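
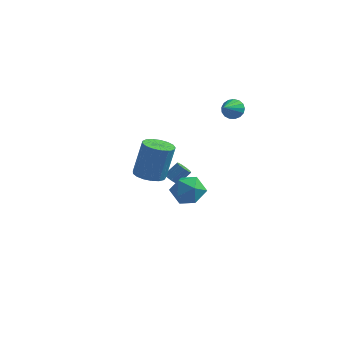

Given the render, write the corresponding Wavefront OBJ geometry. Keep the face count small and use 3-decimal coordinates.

v 3 -1.033 0.18
v 3.666 -1.179 -0.635
v 1.734 -1.761 -0.725
v 2.4 -1.907 -1.54
v 2.526 -2.464 -0.645
v 3.308 -2.014 -0.085
v 2.092 -0.926 -1.275
v 2.874 -0.476 -0.715
v 3.104 -1.112 -1.533
v 3.373 -2.063 -1.144
v 2.027 -0.877 -0.216
v 2.296 -1.828 0.173
v -0.34 3.123 -3.094
v 0.086 2.817 -3.173
v 0.625 3.37 -2.404
v 0.2 3.677 -2.326
v 0.099 3.106 -3.39
v 0.639 3.66 -2.622
v -0.092 3.404 -3.47
v 0.447 3.957 -2.701
v -0.4 3.57 -3.374
v 0.14 4.123 -2.605
v -0.679 3.527 -3.147
v -0.14 4.08 -2.378
v -0.8 3.295 -2.895
v -0.26 3.849 -2.127
v -0.705 2.983 -2.737
v -0.166 3.536 -1.968
v -0.44 2.737 -2.746
v 0.1 3.29 -1.977
v -0.127 2.671 -2.918
v 0.412 3.224 -2.149
v 1.607 -3.978 1.608
v 2.475 -4.031 1.476
v 2.821 -3.576 3.559
v 1.953 -3.522 3.692
v 2.387 -3.626 1.402
v 2.733 -3.171 3.485
v 2.12 -3.302 1.376
v 2.466 -2.847 3.459
v 1.736 -3.132 1.402
v 2.081 -2.677 3.485
v 1.322 -3.156 1.476
v 1.668 -2.701 3.559
v 0.973 -3.368 1.581
v 1.319 -2.913 3.664
v 0.77 -3.72 1.691
v 1.116 -3.265 3.774
v 0.758 -4.131 1.783
v 1.104 -3.676 3.866
v 0.941 -4.507 1.835
v 1.287 -4.051 3.918
v 1.277 -4.761 1.835
v 1.622 -4.306 3.918
v 1.688 -4.836 1.783
v 2.034 -4.381 3.866
v 2.081 -4.715 1.691
v 2.426 -4.26 3.774
v 2.365 -4.424 1.58
v 2.711 -3.969 3.663
v 3.145 3.584 3.078
v 3.651 3.798 3.495
v 3.075 2.376 3.782
v 3.375 3.902 3.645
v 3.047 3.932 3.665
v 2.741 3.883 3.55
v 2.528 3.765 3.327
v 2.456 3.606 3.047
v 2.542 3.442 2.774
v 2.766 3.31 2.57
v 3.077 3.241 2.483
v 3.403 3.25 2.532
v 3.671 3.336 2.706
v 3.818 3.479 2.965
v 3.81 3.646 3.25
f 1 12 6
f 1 6 2
f 1 2 8
f 1 8 11
f 1 11 12
f 2 6 10
f 6 12 5
f 12 11 3
f 11 8 7
f 8 2 9
f 4 10 5
f 4 5 3
f 4 3 7
f 4 7 9
f 4 9 10
f 5 10 6
f 3 5 12
f 7 3 11
f 9 7 8
f 10 9 2
f 14 13 17
f 14 17 15
f 15 17 18
f 15 18 16
f 17 13 19
f 17 19 18
f 18 19 20
f 18 20 16
f 19 13 21
f 19 21 20
f 20 21 22
f 20 22 16
f 21 13 23
f 21 23 22
f 22 23 24
f 22 24 16
f 23 13 25
f 23 25 24
f 24 25 26
f 24 26 16
f 25 13 27
f 25 27 26
f 26 27 28
f 26 28 16
f 27 13 29
f 27 29 28
f 28 29 30
f 28 30 16
f 29 13 31
f 29 31 30
f 30 31 32
f 30 32 16
f 31 13 14
f 31 14 32
f 32 14 15
f 32 15 16
f 34 33 37
f 34 37 35
f 35 37 38
f 35 38 36
f 37 33 39
f 37 39 38
f 38 39 40
f 38 40 36
f 39 33 41
f 39 41 40
f 40 41 42
f 40 42 36
f 41 33 43
f 41 43 42
f 42 43 44
f 42 44 36
f 43 33 45
f 43 45 44
f 44 45 46
f 44 46 36
f 45 33 47
f 45 47 46
f 46 47 48
f 46 48 36
f 47 33 49
f 47 49 48
f 48 49 50
f 48 50 36
f 49 33 51
f 49 51 50
f 50 51 52
f 50 52 36
f 51 33 53
f 51 53 52
f 52 53 54
f 52 54 36
f 53 33 55
f 53 55 54
f 54 55 56
f 54 56 36
f 55 33 57
f 55 57 56
f 56 57 58
f 56 58 36
f 57 33 59
f 57 59 58
f 58 59 60
f 58 60 36
f 59 33 34
f 59 34 60
f 60 34 35
f 60 35 36
f 62 61 64
f 62 64 63
f 64 61 65
f 64 65 63
f 65 61 66
f 65 66 63
f 66 61 67
f 66 67 63
f 67 61 68
f 67 68 63
f 68 61 69
f 68 69 63
f 69 61 70
f 69 70 63
f 70 61 71
f 70 71 63
f 71 61 72
f 71 72 63
f 72 61 73
f 72 73 63
f 73 61 74
f 73 74 63
f 74 61 75
f 74 75 63
f 75 61 62
f 75 62 63



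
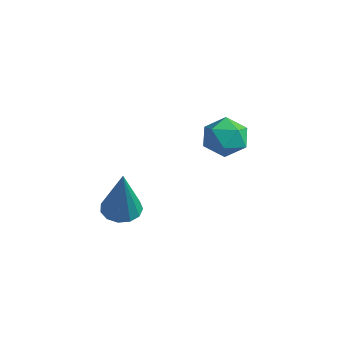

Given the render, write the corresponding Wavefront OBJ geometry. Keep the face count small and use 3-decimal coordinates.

v -0.103 1.522 3.938
v 0.607 1.716 4.115
v 0.273 0.384 3.685
v 0.983 0.578 3.862
v 0.455 0.536 4.404
v 0.223 1.239 4.56
v 0.657 0.861 3.24
v 0.425 1.564 3.396
v 1.077 1.308 3.684
v 0.952 1.107 4.403
v -0.072 0.993 3.397
v -0.197 0.792 4.116
v 0.209 -2.448 2.135
v 0.56 -1.961 2.112
v 0.831 -2.812 3.925
v 0.263 -1.859 2.236
v -0.052 -1.943 2.328
v -0.283 -2.188 2.359
v -0.358 -2.515 2.318
v -0.253 -2.821 2.22
v -0.002 -3.008 2.094
v 0.317 -3.018 1.981
v 0.601 -2.846 1.917
v 0.761 -2.548 1.923
v 0.746 -2.218 1.995
f 1 12 6
f 1 6 2
f 1 2 8
f 1 8 11
f 1 11 12
f 2 6 10
f 6 12 5
f 12 11 3
f 11 8 7
f 8 2 9
f 4 10 5
f 4 5 3
f 4 3 7
f 4 7 9
f 4 9 10
f 5 10 6
f 3 5 12
f 7 3 11
f 9 7 8
f 10 9 2
f 14 13 16
f 14 16 15
f 16 13 17
f 16 17 15
f 17 13 18
f 17 18 15
f 18 13 19
f 18 19 15
f 19 13 20
f 19 20 15
f 20 13 21
f 20 21 15
f 21 13 22
f 21 22 15
f 22 13 23
f 22 23 15
f 23 13 24
f 23 24 15
f 24 13 25
f 24 25 15
f 25 13 14
f 25 14 15



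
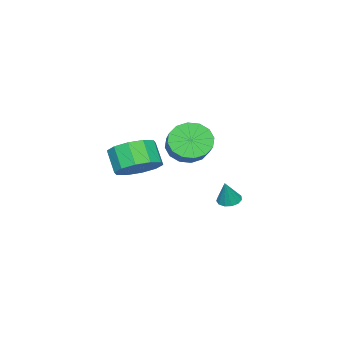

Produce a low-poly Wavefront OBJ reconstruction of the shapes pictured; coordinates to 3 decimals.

v -0.171 2.728 0.721
v 0.191 3.099 0.537
v 0.311 2.812 1.839
v -0.057 3.259 0.632
v -0.341 3.25 0.755
v -0.572 3.075 0.868
v -0.674 2.79 0.934
v -0.618 2.486 0.932
v -0.419 2.258 0.863
v -0.141 2.18 0.75
v 0.127 2.275 0.627
v 0.3 2.515 0.534
v 0.324 2.822 0.501
v 3.966 1.041 3.45
v 4.789 0.413 3.35
v 4.417 -0.23 4.331
v 3.594 0.399 4.43
v 4.957 0.901 3.733
v 4.585 0.258 4.714
v 4.746 1.442 4.008
v 4.374 0.8 4.989
v 4.237 1.831 4.07
v 3.866 1.188 5.051
v 3.625 1.917 3.895
v 3.253 1.275 4.875
v 3.143 1.67 3.549
v 2.771 1.027 4.53
v 2.975 1.182 3.166
v 2.603 0.539 4.147
v 3.186 0.64 2.891
v 2.814 -0.002 3.872
v 3.694 0.252 2.829
v 3.323 -0.391 3.81
v 4.307 0.165 3.005
v 3.935 -0.477 3.985
v -1.295 -0.172 2.938
v -0.971 0.232 2.071
v 0.02 1.076 2.835
v -0.305 0.672 3.702
v -1.359 0.544 2.229
v -0.368 1.389 2.993
v -1.73 0.665 2.577
v -0.739 1.509 3.341
v -1.985 0.561 3.021
v -0.994 1.406 3.786
v -2.055 0.261 3.444
v -1.064 1.105 4.208
v -1.921 -0.156 3.73
v -0.93 0.689 4.495
v -1.62 -0.576 3.805
v -0.629 0.268 4.569
v -1.232 -0.889 3.647
v -0.241 -0.044 4.411
v -0.861 -1.009 3.299
v 0.13 -0.165 4.063
v -0.606 -0.906 2.854
v 0.385 -0.061 3.619
v -0.536 -0.605 2.432
v 0.455 0.239 3.196
v -0.67 -0.189 2.145
v 0.321 0.656 2.91
f 2 1 4
f 2 4 3
f 4 1 5
f 4 5 3
f 5 1 6
f 5 6 3
f 6 1 7
f 6 7 3
f 7 1 8
f 7 8 3
f 8 1 9
f 8 9 3
f 9 1 10
f 9 10 3
f 10 1 11
f 10 11 3
f 11 1 12
f 11 12 3
f 12 1 13
f 12 13 3
f 13 1 2
f 13 2 3
f 15 14 18
f 15 18 16
f 16 18 19
f 16 19 17
f 18 14 20
f 18 20 19
f 19 20 21
f 19 21 17
f 20 14 22
f 20 22 21
f 21 22 23
f 21 23 17
f 22 14 24
f 22 24 23
f 23 24 25
f 23 25 17
f 24 14 26
f 24 26 25
f 25 26 27
f 25 27 17
f 26 14 28
f 26 28 27
f 27 28 29
f 27 29 17
f 28 14 30
f 28 30 29
f 29 30 31
f 29 31 17
f 30 14 32
f 30 32 31
f 31 32 33
f 31 33 17
f 32 14 34
f 32 34 33
f 33 34 35
f 33 35 17
f 34 14 15
f 34 15 35
f 35 15 16
f 35 16 17
f 37 36 40
f 37 40 38
f 38 40 41
f 38 41 39
f 40 36 42
f 40 42 41
f 41 42 43
f 41 43 39
f 42 36 44
f 42 44 43
f 43 44 45
f 43 45 39
f 44 36 46
f 44 46 45
f 45 46 47
f 45 47 39
f 46 36 48
f 46 48 47
f 47 48 49
f 47 49 39
f 48 36 50
f 48 50 49
f 49 50 51
f 49 51 39
f 50 36 52
f 50 52 51
f 51 52 53
f 51 53 39
f 52 36 54
f 52 54 53
f 53 54 55
f 53 55 39
f 54 36 56
f 54 56 55
f 55 56 57
f 55 57 39
f 56 36 58
f 56 58 57
f 57 58 59
f 57 59 39
f 58 36 60
f 58 60 59
f 59 60 61
f 59 61 39
f 60 36 37
f 60 37 61
f 61 37 38
f 61 38 39



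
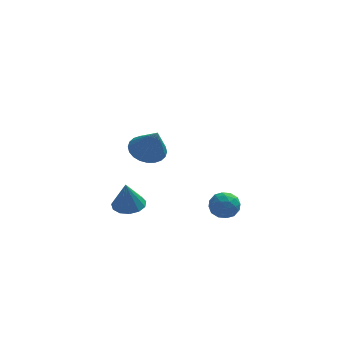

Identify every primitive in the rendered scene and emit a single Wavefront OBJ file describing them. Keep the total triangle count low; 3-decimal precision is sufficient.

v 0.727 1.539 -3.342
v 1.21 1.568 -4.105
v 1.59 0.472 -2.835
v 2.073 0.501 -3.598
v 2.11 1.19 -3.015
v 1.576 1.85 -3.328
v 1.224 0.19 -3.612
v 0.69 0.85 -3.925
v 1.517 0.734 -4.272
v 2.065 1.352 -3.903
v 0.735 0.688 -3.037
v 1.283 1.306 -2.668
v 0.893 1.647 -3.768
v 1.907 0.393 -3.172
v 1.929 0.798 -2.829
v 2.213 0.815 -3.278
v 1.108 1.813 -3.311
v 1.392 1.83 -3.76
v 1.921 1.608 -3.119
v 1.408 0.21 -3.18
v 1.692 0.227 -3.629
v 0.587 1.225 -3.662
v 0.871 1.242 -4.111
v 0.879 0.432 -3.821
v 1.357 1.174 -4.315
v 1.865 0.546 -4.017
v 1.365 0.364 -4.025
v 1.052 0.752 -4.209
v 1.679 1.537 -4.098
v 2.186 0.91 -3.8
v 2.208 1.315 -3.457
v 1.894 1.703 -3.641
v 1.86 1.047 -4.196
v 0.614 1.13 -3.14
v 1.121 0.503 -2.842
v 0.906 0.337 -3.299
v 0.592 0.725 -3.483
v 0.935 1.494 -2.923
v 1.443 0.866 -2.625
v 1.748 1.288 -2.731
v 1.435 1.676 -2.915
v 0.94 0.993 -2.744
v -3.507 3.506 -4.789
v -2.649 3.098 -4.776
v -3.673 3.214 -3.051
v -2.57 3.618 -4.681
v -2.788 4.104 -4.62
v -3.235 4.399 -4.613
v -3.768 4.41 -4.662
v -4.218 4.135 -4.751
v -4.443 3.66 -4.852
v -4.37 3.135 -4.933
v -4.024 2.729 -4.968
v -3.513 2.569 -4.947
v -3.001 2.706 -4.875
v -2.705 -0.787 2.083
v -1.719 -0.739 1.826
v -2.235 -1.573 3.737
v -1.769 -0.388 2.007
v -1.961 -0.098 2.2
v -2.267 0.087 2.375
v -2.639 0.14 2.506
v -3.021 0.051 2.572
v -3.355 -0.165 2.564
v -3.59 -0.476 2.483
v -3.69 -0.834 2.341
v -3.641 -1.185 2.16
v -3.448 -1.475 1.967
v -3.143 -1.66 1.792
v -2.77 -1.713 1.661
v -2.388 -1.624 1.595
v -2.054 -1.408 1.603
v -1.819 -1.097 1.684
f 1 38 17
f 38 12 41
f 17 41 6
f 38 41 17
f 1 17 13
f 17 6 18
f 13 18 2
f 17 18 13
f 1 13 22
f 13 2 23
f 22 23 8
f 13 23 22
f 1 22 34
f 22 8 37
f 34 37 11
f 22 37 34
f 1 34 38
f 34 11 42
f 38 42 12
f 34 42 38
f 2 18 29
f 18 6 32
f 29 32 10
f 18 32 29
f 6 41 19
f 41 12 40
f 19 40 5
f 41 40 19
f 12 42 39
f 42 11 35
f 39 35 3
f 42 35 39
f 11 37 36
f 37 8 24
f 36 24 7
f 37 24 36
f 8 23 28
f 23 2 25
f 28 25 9
f 23 25 28
f 4 30 16
f 30 10 31
f 16 31 5
f 30 31 16
f 4 16 14
f 16 5 15
f 14 15 3
f 16 15 14
f 4 14 21
f 14 3 20
f 21 20 7
f 14 20 21
f 4 21 26
f 21 7 27
f 26 27 9
f 21 27 26
f 4 26 30
f 26 9 33
f 30 33 10
f 26 33 30
f 5 31 19
f 31 10 32
f 19 32 6
f 31 32 19
f 3 15 39
f 15 5 40
f 39 40 12
f 15 40 39
f 7 20 36
f 20 3 35
f 36 35 11
f 20 35 36
f 9 27 28
f 27 7 24
f 28 24 8
f 27 24 28
f 10 33 29
f 33 9 25
f 29 25 2
f 33 25 29
f 44 43 46
f 44 46 45
f 46 43 47
f 46 47 45
f 47 43 48
f 47 48 45
f 48 43 49
f 48 49 45
f 49 43 50
f 49 50 45
f 50 43 51
f 50 51 45
f 51 43 52
f 51 52 45
f 52 43 53
f 52 53 45
f 53 43 54
f 53 54 45
f 54 43 55
f 54 55 45
f 55 43 44
f 55 44 45
f 57 56 59
f 57 59 58
f 59 56 60
f 59 60 58
f 60 56 61
f 60 61 58
f 61 56 62
f 61 62 58
f 62 56 63
f 62 63 58
f 63 56 64
f 63 64 58
f 64 56 65
f 64 65 58
f 65 56 66
f 65 66 58
f 66 56 67
f 66 67 58
f 67 56 68
f 67 68 58
f 68 56 69
f 68 69 58
f 69 56 70
f 69 70 58
f 70 56 71
f 70 71 58
f 71 56 72
f 71 72 58
f 72 56 73
f 72 73 58
f 73 56 57
f 73 57 58



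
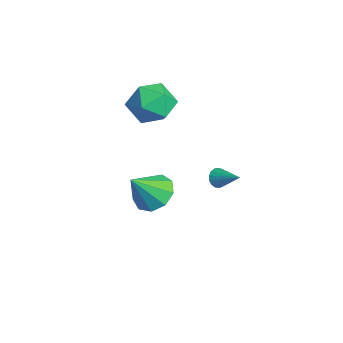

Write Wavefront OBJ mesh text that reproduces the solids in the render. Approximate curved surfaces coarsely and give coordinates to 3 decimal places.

v 2.267 3.12 0.86
v 2.436 3.31 0.43
v 3.293 3.7 1.52
v 2.288 3.479 0.513
v 2.135 3.565 0.675
v 2.012 3.55 0.88
v 1.948 3.436 1.08
v 1.956 3.25 1.23
v 2.036 3.034 1.295
v 2.169 2.838 1.261
v 2.324 2.707 1.135
v 2.466 2.67 0.946
v 2.563 2.736 0.738
v 2.592 2.891 0.557
v 2.546 3.098 0.446
v -1.831 1.548 -2.853
v -1.122 2.244 -2.482
v -1.469 0.432 -1.447
v -1.777 2.384 -2.203
v -2.457 2.132 -2.228
v -2.843 1.607 -2.545
v -2.756 1.054 -3.006
v -2.236 0.732 -3.395
v -1.526 0.792 -3.531
v -0.959 1.205 -3.349
v -0.799 1.778 -2.935
v -3.127 2.323 3.268
v -1.951 2.117 3.369
v -3.169 1.283 1.631
v -1.993 1.077 1.732
v -2.757 0.577 2.508
v -2.731 1.22 3.52
v -2.389 2.18 1.48
v -2.363 2.823 2.492
v -1.494 2.029 2.264
v -1.722 1.038 2.899
v -3.398 2.362 2.101
v -3.626 1.371 2.736
f 2 1 4
f 2 4 3
f 4 1 5
f 4 5 3
f 5 1 6
f 5 6 3
f 6 1 7
f 6 7 3
f 7 1 8
f 7 8 3
f 8 1 9
f 8 9 3
f 9 1 10
f 9 10 3
f 10 1 11
f 10 11 3
f 11 1 12
f 11 12 3
f 12 1 13
f 12 13 3
f 13 1 14
f 13 14 3
f 14 1 15
f 14 15 3
f 15 1 2
f 15 2 3
f 17 16 19
f 17 19 18
f 19 16 20
f 19 20 18
f 20 16 21
f 20 21 18
f 21 16 22
f 21 22 18
f 22 16 23
f 22 23 18
f 23 16 24
f 23 24 18
f 24 16 25
f 24 25 18
f 25 16 26
f 25 26 18
f 26 16 17
f 26 17 18
f 27 38 32
f 27 32 28
f 27 28 34
f 27 34 37
f 27 37 38
f 28 32 36
f 32 38 31
f 38 37 29
f 37 34 33
f 34 28 35
f 30 36 31
f 30 31 29
f 30 29 33
f 30 33 35
f 30 35 36
f 31 36 32
f 29 31 38
f 33 29 37
f 35 33 34
f 36 35 28



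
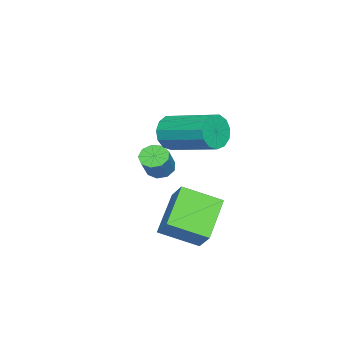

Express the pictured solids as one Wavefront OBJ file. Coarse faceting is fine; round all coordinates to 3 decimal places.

v 3.197 -0.479 -3.619
v 3.715 -1.88 -2.942
v 1.596 -0.56 -2.562
v 2.114 -1.961 -1.885
v 3.686 0.081 -2.835
v 4.204 -1.32 -2.158
v 2.085 -0 -1.778
v 2.603 -1.401 -1.101
v -1.378 -3.864 -2.482
v -0.914 -3.808 -2.859
v -0.138 -3.74 -1.894
v -0.602 -3.796 -1.518
v -1.064 -3.437 -2.765
v -0.288 -3.37 -1.8
v -1.361 -3.267 -2.538
v -0.584 -3.199 -1.573
v -1.665 -3.375 -2.285
v -0.889 -3.308 -1.321
v -1.836 -3.712 -2.125
v -1.059 -3.645 -1.16
v -1.792 -4.12 -2.132
v -1.016 -4.053 -1.167
v -1.554 -4.408 -2.302
v -0.778 -4.341 -1.338
v -1.235 -4.441 -2.557
v -0.458 -4.374 -1.593
v -0.982 -4.204 -2.777
v -0.206 -4.137 -1.813
v 0.345 -2.736 0.339
v 0.679 -3.04 0.999
v 1.209 -1.069 1.641
v 0.875 -0.764 0.981
v 1.004 -3.026 0.687
v 1.534 -1.055 1.329
v 1.12 -2.92 0.265
v 1.65 -0.948 0.906
v 0.989 -2.755 -0.134
v 1.52 -0.784 0.507
v 0.654 -2.584 -0.383
v 1.185 -0.613 0.259
v 0.221 -2.461 -0.402
v 0.751 -0.49 0.239
v -0.173 -2.426 -0.186
v 0.357 -0.454 0.456
v -0.403 -2.488 0.197
v 0.128 -0.517 0.838
v -0.395 -2.63 0.625
v 0.135 -0.658 1.266
v -0.152 -2.805 0.962
v 0.378 -0.833 1.604
v 0.248 -2.958 1.102
v 0.778 -0.986 1.743
f 2 4 1
f 5 2 1
f 1 4 3
f 3 5 1
f 2 8 4
f 6 2 5
f 6 8 2
f 4 8 3
f 7 5 3
f 3 8 7
f 7 6 5
f 8 6 7
f 10 9 13
f 10 13 11
f 11 13 14
f 11 14 12
f 13 9 15
f 13 15 14
f 14 15 16
f 14 16 12
f 15 9 17
f 15 17 16
f 16 17 18
f 16 18 12
f 17 9 19
f 17 19 18
f 18 19 20
f 18 20 12
f 19 9 21
f 19 21 20
f 20 21 22
f 20 22 12
f 21 9 23
f 21 23 22
f 22 23 24
f 22 24 12
f 23 9 25
f 23 25 24
f 24 25 26
f 24 26 12
f 25 9 27
f 25 27 26
f 26 27 28
f 26 28 12
f 27 9 10
f 27 10 28
f 28 10 11
f 28 11 12
f 30 29 33
f 30 33 31
f 31 33 34
f 31 34 32
f 33 29 35
f 33 35 34
f 34 35 36
f 34 36 32
f 35 29 37
f 35 37 36
f 36 37 38
f 36 38 32
f 37 29 39
f 37 39 38
f 38 39 40
f 38 40 32
f 39 29 41
f 39 41 40
f 40 41 42
f 40 42 32
f 41 29 43
f 41 43 42
f 42 43 44
f 42 44 32
f 43 29 45
f 43 45 44
f 44 45 46
f 44 46 32
f 45 29 47
f 45 47 46
f 46 47 48
f 46 48 32
f 47 29 49
f 47 49 48
f 48 49 50
f 48 50 32
f 49 29 51
f 49 51 50
f 50 51 52
f 50 52 32
f 51 29 30
f 51 30 52
f 52 30 31
f 52 31 32



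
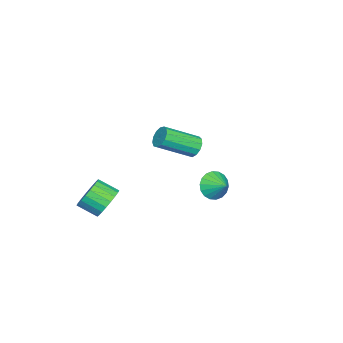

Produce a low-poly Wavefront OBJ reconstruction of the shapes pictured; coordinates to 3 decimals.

v 3.321 2.899 -0.242
v 3.653 2.374 0.353
v 3.799 3.681 0.182
v 3.916 2.364 0.075
v 4.061 2.461 -0.266
v 4.06 2.644 -0.602
v 3.912 2.878 -0.867
v 3.648 3.116 -1.008
v 3.319 3.311 -0.997
v 2.99 3.424 -0.837
v 2.727 3.434 -0.559
v 2.582 3.337 -0.219
v 2.583 3.154 0.117
v 2.731 2.92 0.382
v 2.995 2.682 0.523
v 3.324 2.487 0.513
v 3.091 -2.732 -2.936
v 3.752 -3.055 -3.568
v 3.83 -4.131 -2.937
v 3.169 -3.808 -2.304
v 3.982 -2.875 -3.29
v 4.061 -3.951 -2.659
v 4.059 -2.67 -2.951
v 4.137 -3.746 -2.32
v 3.968 -2.476 -2.609
v 4.046 -3.552 -1.978
v 3.725 -2.327 -2.324
v 3.804 -3.403 -1.693
v 3.373 -2.247 -2.144
v 3.451 -3.323 -1.513
v 2.971 -2.251 -2.102
v 3.05 -3.327 -1.47
v 2.591 -2.339 -2.203
v 2.67 -3.415 -1.572
v 2.297 -2.494 -2.431
v 2.376 -3.57 -1.8
v 2.14 -2.691 -2.747
v 2.219 -3.767 -2.115
v 2.148 -2.894 -3.095
v 2.226 -3.97 -2.463
v 2.318 -3.07 -3.415
v 2.397 -4.146 -2.784
v 2.622 -3.187 -3.653
v 2.701 -4.263 -3.022
v 3.007 -3.226 -3.767
v 3.086 -4.302 -3.135
v 3.407 -3.179 -3.736
v 3.486 -4.255 -3.105
v -3.776 -0.588 -2.267
v -3.268 -0.118 -2.11
v -2.155 -1.682 -1.035
v -2.664 -2.152 -1.193
v -3.533 -0.101 -1.811
v -2.421 -1.666 -0.736
v -3.876 -0.239 -1.657
v -2.763 -1.804 -0.582
v -4.187 -0.488 -1.697
v -3.074 -2.052 -0.622
v -4.367 -0.768 -1.918
v -3.255 -2.332 -0.843
v -4.36 -0.991 -2.25
v -3.248 -2.556 -1.175
v -4.168 -1.086 -2.587
v -3.055 -2.651 -1.513
v -3.851 -1.023 -2.823
v -2.739 -2.587 -1.749
v -3.51 -0.822 -2.883
v -2.398 -2.386 -1.808
v -3.254 -0.546 -2.747
v -2.142 -2.11 -1.672
v -3.164 -0.284 -2.459
v -2.051 -1.848 -1.384
f 2 1 4
f 2 4 3
f 4 1 5
f 4 5 3
f 5 1 6
f 5 6 3
f 6 1 7
f 6 7 3
f 7 1 8
f 7 8 3
f 8 1 9
f 8 9 3
f 9 1 10
f 9 10 3
f 10 1 11
f 10 11 3
f 11 1 12
f 11 12 3
f 12 1 13
f 12 13 3
f 13 1 14
f 13 14 3
f 14 1 15
f 14 15 3
f 15 1 16
f 15 16 3
f 16 1 2
f 16 2 3
f 18 17 21
f 18 21 19
f 19 21 22
f 19 22 20
f 21 17 23
f 21 23 22
f 22 23 24
f 22 24 20
f 23 17 25
f 23 25 24
f 24 25 26
f 24 26 20
f 25 17 27
f 25 27 26
f 26 27 28
f 26 28 20
f 27 17 29
f 27 29 28
f 28 29 30
f 28 30 20
f 29 17 31
f 29 31 30
f 30 31 32
f 30 32 20
f 31 17 33
f 31 33 32
f 32 33 34
f 32 34 20
f 33 17 35
f 33 35 34
f 34 35 36
f 34 36 20
f 35 17 37
f 35 37 36
f 36 37 38
f 36 38 20
f 37 17 39
f 37 39 38
f 38 39 40
f 38 40 20
f 39 17 41
f 39 41 40
f 40 41 42
f 40 42 20
f 41 17 43
f 41 43 42
f 42 43 44
f 42 44 20
f 43 17 45
f 43 45 44
f 44 45 46
f 44 46 20
f 45 17 47
f 45 47 46
f 46 47 48
f 46 48 20
f 47 17 18
f 47 18 48
f 48 18 19
f 48 19 20
f 50 49 53
f 50 53 51
f 51 53 54
f 51 54 52
f 53 49 55
f 53 55 54
f 54 55 56
f 54 56 52
f 55 49 57
f 55 57 56
f 56 57 58
f 56 58 52
f 57 49 59
f 57 59 58
f 58 59 60
f 58 60 52
f 59 49 61
f 59 61 60
f 60 61 62
f 60 62 52
f 61 49 63
f 61 63 62
f 62 63 64
f 62 64 52
f 63 49 65
f 63 65 64
f 64 65 66
f 64 66 52
f 65 49 67
f 65 67 66
f 66 67 68
f 66 68 52
f 67 49 69
f 67 69 68
f 68 69 70
f 68 70 52
f 69 49 71
f 69 71 70
f 70 71 72
f 70 72 52
f 71 49 50
f 71 50 72
f 72 50 51
f 72 51 52



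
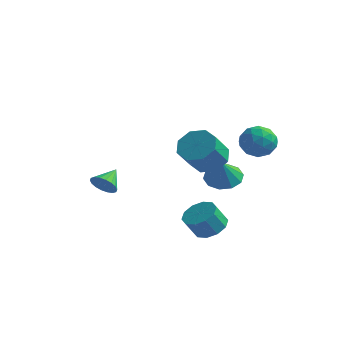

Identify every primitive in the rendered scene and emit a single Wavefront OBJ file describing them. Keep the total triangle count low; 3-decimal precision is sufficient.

v 1.098 1.396 -3.112
v 2.093 1.402 -3.283
v 1.322 0.784 -1.828
v 1.943 1.938 -3.001
v 1.47 2.267 -2.762
v 0.854 2.264 -2.656
v 0.332 1.929 -2.725
v 0.103 1.39 -2.941
v 0.253 0.854 -3.223
v 0.726 0.525 -3.462
v 1.342 0.528 -3.568
v 1.864 0.863 -3.499
v 2.362 3.092 -1.008
v 3.323 2.842 -0.733
v 1.837 1.578 -0.547
v 2.798 1.328 -0.272
v 2.272 2.027 0.272
v 2.596 2.963 -0.013
v 2.564 1.457 -1.267
v 2.888 2.393 -1.552
v 3.448 1.832 -0.893
v 3.267 2.184 0.058
v 1.893 2.236 -1.338
v 1.712 2.588 -0.387
v 2.888 3.1 -0.911
v 2.272 1.32 -0.369
v 1.962 1.731 -0.049
v 2.527 1.584 0.112
v 2.461 3.171 -0.488
v 3.026 3.024 -0.326
v 2.408 2.545 0.265
v 2.134 1.396 -0.954
v 2.699 1.249 -0.792
v 2.633 2.836 -1.392
v 3.198 2.689 -1.231
v 2.752 1.875 -1.545
v 3.527 2.359 -0.844
v 3.218 1.47 -0.573
v 3.081 1.545 -1.158
v 3.271 2.095 -1.325
v 3.421 2.566 -0.284
v 3.112 1.677 -0.013
v 2.803 2.087 0.306
v 2.993 2.637 0.139
v 3.494 1.973 -0.379
v 2.048 2.743 -1.267
v 1.739 1.854 -0.996
v 2.167 1.783 -1.419
v 2.357 2.333 -1.586
v 1.942 2.95 -0.707
v 1.633 2.061 -0.436
v 1.889 2.325 0.045
v 2.079 2.875 -0.122
v 1.666 2.447 -0.901
v 0.901 0.318 -1.357
v 1.609 -0.297 -1.871
v 1.528 -1.473 -0.578
v 0.819 -0.858 -0.063
v 1.967 0.236 -1.364
v 1.886 -0.94 -0.071
v 1.701 0.818 -0.852
v 1.62 -0.359 0.441
v 0.966 1.106 -0.636
v 0.885 -0.07 0.657
v 0.192 0.933 -0.842
v 0.111 -0.243 0.451
v -0.166 0.4 -1.349
v -0.247 -0.776 -0.056
v 0.1 -0.181 -1.861
v 0.019 -1.358 -0.568
v 0.835 -0.47 -2.077
v 0.754 -1.646 -0.784
v 2.678 -2.749 -4.28
v 3.41 -2.379 -3.842
v 3.054 -2.88 -2.823
v 2.322 -3.251 -3.26
v 2.975 -2.004 -3.809
v 2.619 -2.505 -2.79
v 2.427 -1.914 -3.957
v 2.071 -2.415 -2.937
v 1.974 -2.144 -4.227
v 1.619 -2.645 -3.208
v 1.791 -2.604 -4.518
v 1.435 -3.105 -3.498
v 1.946 -3.12 -4.717
v 1.59 -3.621 -3.698
v 2.381 -3.495 -4.75
v 2.025 -3.996 -3.731
v 2.929 -3.585 -4.603
v 2.573 -4.086 -3.583
v 3.381 -3.355 -4.332
v 3.026 -3.856 -3.313
v 3.565 -2.895 -4.042
v 3.209 -3.396 -3.022
v -3.88 -1.824 -3.552
v -3.563 -1.493 -4.171
v -3.84 -0.696 -2.928
v -3.899 -1.45 -4.225
v -4.231 -1.482 -4.147
v -4.494 -1.581 -3.95
v -4.635 -1.729 -3.675
v -4.626 -1.895 -3.375
v -4.47 -2.047 -3.111
v -4.198 -2.155 -2.934
v -3.862 -2.197 -2.879
v -3.53 -2.166 -2.958
v -3.267 -2.066 -3.155
v -3.126 -1.919 -3.43
v -3.134 -1.753 -3.729
v -3.29 -1.601 -3.994
f 2 1 4
f 2 4 3
f 4 1 5
f 4 5 3
f 5 1 6
f 5 6 3
f 6 1 7
f 6 7 3
f 7 1 8
f 7 8 3
f 8 1 9
f 8 9 3
f 9 1 10
f 9 10 3
f 10 1 11
f 10 11 3
f 11 1 12
f 11 12 3
f 12 1 2
f 12 2 3
f 13 50 29
f 50 24 53
f 29 53 18
f 50 53 29
f 13 29 25
f 29 18 30
f 25 30 14
f 29 30 25
f 13 25 34
f 25 14 35
f 34 35 20
f 25 35 34
f 13 34 46
f 34 20 49
f 46 49 23
f 34 49 46
f 13 46 50
f 46 23 54
f 50 54 24
f 46 54 50
f 14 30 41
f 30 18 44
f 41 44 22
f 30 44 41
f 18 53 31
f 53 24 52
f 31 52 17
f 53 52 31
f 24 54 51
f 54 23 47
f 51 47 15
f 54 47 51
f 23 49 48
f 49 20 36
f 48 36 19
f 49 36 48
f 20 35 40
f 35 14 37
f 40 37 21
f 35 37 40
f 16 42 28
f 42 22 43
f 28 43 17
f 42 43 28
f 16 28 26
f 28 17 27
f 26 27 15
f 28 27 26
f 16 26 33
f 26 15 32
f 33 32 19
f 26 32 33
f 16 33 38
f 33 19 39
f 38 39 21
f 33 39 38
f 16 38 42
f 38 21 45
f 42 45 22
f 38 45 42
f 17 43 31
f 43 22 44
f 31 44 18
f 43 44 31
f 15 27 51
f 27 17 52
f 51 52 24
f 27 52 51
f 19 32 48
f 32 15 47
f 48 47 23
f 32 47 48
f 21 39 40
f 39 19 36
f 40 36 20
f 39 36 40
f 22 45 41
f 45 21 37
f 41 37 14
f 45 37 41
f 56 55 59
f 56 59 57
f 57 59 60
f 57 60 58
f 59 55 61
f 59 61 60
f 60 61 62
f 60 62 58
f 61 55 63
f 61 63 62
f 62 63 64
f 62 64 58
f 63 55 65
f 63 65 64
f 64 65 66
f 64 66 58
f 65 55 67
f 65 67 66
f 66 67 68
f 66 68 58
f 67 55 69
f 67 69 68
f 68 69 70
f 68 70 58
f 69 55 71
f 69 71 70
f 70 71 72
f 70 72 58
f 71 55 56
f 71 56 72
f 72 56 57
f 72 57 58
f 74 73 77
f 74 77 75
f 75 77 78
f 75 78 76
f 77 73 79
f 77 79 78
f 78 79 80
f 78 80 76
f 79 73 81
f 79 81 80
f 80 81 82
f 80 82 76
f 81 73 83
f 81 83 82
f 82 83 84
f 82 84 76
f 83 73 85
f 83 85 84
f 84 85 86
f 84 86 76
f 85 73 87
f 85 87 86
f 86 87 88
f 86 88 76
f 87 73 89
f 87 89 88
f 88 89 90
f 88 90 76
f 89 73 91
f 89 91 90
f 90 91 92
f 90 92 76
f 91 73 93
f 91 93 92
f 92 93 94
f 92 94 76
f 93 73 74
f 93 74 94
f 94 74 75
f 94 75 76
f 96 95 98
f 96 98 97
f 98 95 99
f 98 99 97
f 99 95 100
f 99 100 97
f 100 95 101
f 100 101 97
f 101 95 102
f 101 102 97
f 102 95 103
f 102 103 97
f 103 95 104
f 103 104 97
f 104 95 105
f 104 105 97
f 105 95 106
f 105 106 97
f 106 95 107
f 106 107 97
f 107 95 108
f 107 108 97
f 108 95 109
f 108 109 97
f 109 95 110
f 109 110 97
f 110 95 96
f 110 96 97



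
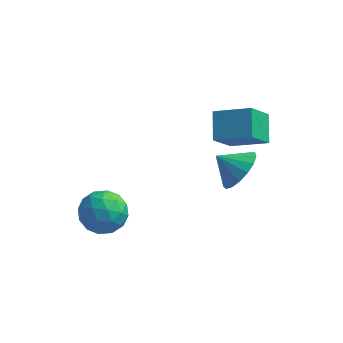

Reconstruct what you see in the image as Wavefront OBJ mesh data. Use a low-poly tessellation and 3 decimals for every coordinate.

v 2.253 2.152 2.602
v 1.926 3.298 3.43
v 2.753 3.189 1.365
v 2.426 4.334 2.192
v 3.914 2.146 3.268
v 3.587 3.291 4.095
v 4.414 3.182 2.03
v 4.087 4.328 2.858
v -2.299 -1.383 0.735
v -1.449 -0.667 0.823
v -1.331 -2.393 -0.403
v -0.481 -1.677 -0.315
v -0.765 -2.314 0.555
v -1.364 -1.69 1.258
v -1.416 -1.37 -0.838
v -2.015 -0.746 -0.135
v -0.904 -0.659 -0.149
v -0.501 -1.243 0.711
v -2.279 -1.817 -0.291
v -1.876 -2.401 0.569
v -1.959 -0.936 0.879
v -0.821 -2.124 -0.459
v -0.988 -2.498 0.052
v -0.488 -2.077 0.104
v -1.909 -1.537 1.134
v -1.41 -1.117 1.186
v -1.008 -2.085 1.028
v -1.37 -1.943 -0.766
v -0.871 -1.523 -0.714
v -2.292 -0.983 0.316
v -1.792 -0.562 0.368
v -1.772 -0.975 -0.608
v -1.139 -0.511 0.359
v -0.57 -1.105 -0.309
v -1.119 -0.924 -0.617
v -1.471 -0.557 -0.204
v -0.903 -0.854 0.865
v -0.333 -1.448 0.196
v -0.501 -1.822 0.707
v -0.852 -1.455 1.12
v -0.582 -0.849 0.294
v -2.447 -1.612 0.224
v -1.877 -2.206 -0.445
v -1.928 -1.605 -0.7
v -2.279 -1.238 -0.287
v -2.21 -1.955 0.729
v -1.641 -2.549 0.061
v -1.309 -2.503 0.624
v -1.661 -2.136 1.037
v -2.198 -2.211 0.126
v 3.869 0.298 2.762
v 4.469 0.575 3.591
v 2.871 0.262 3.498
v 4.313 1.019 3.4
v 4.055 1.297 3.063
v 3.754 1.346 2.658
v 3.48 1.155 2.276
v 3.295 0.768 2.006
v 3.241 0.273 1.909
v 3.331 -0.216 2.007
v 3.544 -0.588 2.279
v 3.832 -0.757 2.661
v 4.128 -0.684 3.067
v 4.365 -0.386 3.403
v 4.488 0.068 3.592
f 2 4 1
f 5 2 1
f 1 4 3
f 3 5 1
f 2 8 4
f 6 2 5
f 6 8 2
f 4 8 3
f 7 5 3
f 3 8 7
f 7 6 5
f 8 6 7
f 9 46 25
f 46 20 49
f 25 49 14
f 46 49 25
f 9 25 21
f 25 14 26
f 21 26 10
f 25 26 21
f 9 21 30
f 21 10 31
f 30 31 16
f 21 31 30
f 9 30 42
f 30 16 45
f 42 45 19
f 30 45 42
f 9 42 46
f 42 19 50
f 46 50 20
f 42 50 46
f 10 26 37
f 26 14 40
f 37 40 18
f 26 40 37
f 14 49 27
f 49 20 48
f 27 48 13
f 49 48 27
f 20 50 47
f 50 19 43
f 47 43 11
f 50 43 47
f 19 45 44
f 45 16 32
f 44 32 15
f 45 32 44
f 16 31 36
f 31 10 33
f 36 33 17
f 31 33 36
f 12 38 24
f 38 18 39
f 24 39 13
f 38 39 24
f 12 24 22
f 24 13 23
f 22 23 11
f 24 23 22
f 12 22 29
f 22 11 28
f 29 28 15
f 22 28 29
f 12 29 34
f 29 15 35
f 34 35 17
f 29 35 34
f 12 34 38
f 34 17 41
f 38 41 18
f 34 41 38
f 13 39 27
f 39 18 40
f 27 40 14
f 39 40 27
f 11 23 47
f 23 13 48
f 47 48 20
f 23 48 47
f 15 28 44
f 28 11 43
f 44 43 19
f 28 43 44
f 17 35 36
f 35 15 32
f 36 32 16
f 35 32 36
f 18 41 37
f 41 17 33
f 37 33 10
f 41 33 37
f 52 51 54
f 52 54 53
f 54 51 55
f 54 55 53
f 55 51 56
f 55 56 53
f 56 51 57
f 56 57 53
f 57 51 58
f 57 58 53
f 58 51 59
f 58 59 53
f 59 51 60
f 59 60 53
f 60 51 61
f 60 61 53
f 61 51 62
f 61 62 53
f 62 51 63
f 62 63 53
f 63 51 64
f 63 64 53
f 64 51 65
f 64 65 53
f 65 51 52
f 65 52 53



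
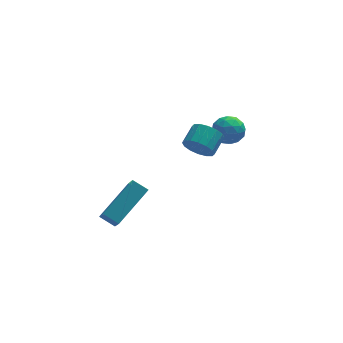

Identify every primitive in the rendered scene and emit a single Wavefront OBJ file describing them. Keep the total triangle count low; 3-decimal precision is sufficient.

v -2.743 -2.992 -0.41
v -2.706 -4.162 0.837
v -3.365 -2.59 -0.014
v -3.328 -3.759 1.233
v -1.312 -1.821 0.647
v -1.275 -2.99 1.894
v -1.934 -1.418 1.043
v -1.897 -2.588 2.29
v 3.168 3.218 0.913
v 3.871 2.801 1.059
v 2.529 2.059 0.681
v 3.232 1.642 0.827
v 2.842 2.03 1.45
v 3.237 2.746 1.593
v 3.163 2.114 0.147
v 3.558 2.83 0.29
v 3.868 2.119 0.586
v 3.67 2.067 1.391
v 2.73 2.793 0.349
v 2.532 2.741 1.154
v 3.576 3.112 1.006
v 2.824 1.748 0.734
v 2.595 1.977 1.1
v 3.009 1.732 1.186
v 3.203 3.079 1.32
v 3.616 2.834 1.406
v 3.012 2.381 1.636
v 2.784 2.026 0.334
v 3.197 1.781 0.42
v 3.391 3.128 0.554
v 3.805 2.883 0.64
v 3.388 2.479 0.104
v 3.987 2.465 0.814
v 3.612 1.784 0.678
v 3.571 2.061 0.278
v 3.803 2.482 0.362
v 3.871 2.435 1.287
v 3.495 1.753 1.151
v 3.266 1.981 1.517
v 3.498 2.403 1.601
v 3.869 2.034 1.009
v 2.905 3.107 0.589
v 2.529 2.425 0.453
v 2.902 2.457 0.139
v 3.134 2.879 0.223
v 2.788 3.076 1.062
v 2.413 2.395 0.926
v 2.597 2.378 1.378
v 2.829 2.799 1.462
v 2.531 2.826 0.731
v 1.465 0.481 1.409
v 1.846 0.591 0.726
v 2.415 1.368 1.167
v 2.035 1.259 1.851
v 1.521 0.839 0.707
v 2.091 1.617 1.149
v 1.182 0.992 0.877
v 1.751 1.769 1.319
v 0.918 1.007 1.189
v 1.488 1.784 1.631
v 0.801 0.882 1.561
v 1.371 1.659 2.002
v 0.862 0.649 1.891
v 1.432 1.426 2.333
v 1.085 0.372 2.093
v 1.654 1.149 2.534
v 1.409 0.123 2.111
v 1.979 0.901 2.553
v 1.749 -0.029 1.941
v 2.318 0.748 2.383
v 2.012 -0.044 1.629
v 2.582 0.733 2.071
v 2.129 0.081 1.258
v 2.699 0.858 1.699
v 2.068 0.314 0.927
v 2.638 1.091 1.369
f 2 4 1
f 5 2 1
f 1 4 3
f 3 5 1
f 2 8 4
f 6 2 5
f 6 8 2
f 4 8 3
f 7 5 3
f 3 8 7
f 7 6 5
f 8 6 7
f 9 46 25
f 46 20 49
f 25 49 14
f 46 49 25
f 9 25 21
f 25 14 26
f 21 26 10
f 25 26 21
f 9 21 30
f 21 10 31
f 30 31 16
f 21 31 30
f 9 30 42
f 30 16 45
f 42 45 19
f 30 45 42
f 9 42 46
f 42 19 50
f 46 50 20
f 42 50 46
f 10 26 37
f 26 14 40
f 37 40 18
f 26 40 37
f 14 49 27
f 49 20 48
f 27 48 13
f 49 48 27
f 20 50 47
f 50 19 43
f 47 43 11
f 50 43 47
f 19 45 44
f 45 16 32
f 44 32 15
f 45 32 44
f 16 31 36
f 31 10 33
f 36 33 17
f 31 33 36
f 12 38 24
f 38 18 39
f 24 39 13
f 38 39 24
f 12 24 22
f 24 13 23
f 22 23 11
f 24 23 22
f 12 22 29
f 22 11 28
f 29 28 15
f 22 28 29
f 12 29 34
f 29 15 35
f 34 35 17
f 29 35 34
f 12 34 38
f 34 17 41
f 38 41 18
f 34 41 38
f 13 39 27
f 39 18 40
f 27 40 14
f 39 40 27
f 11 23 47
f 23 13 48
f 47 48 20
f 23 48 47
f 15 28 44
f 28 11 43
f 44 43 19
f 28 43 44
f 17 35 36
f 35 15 32
f 36 32 16
f 35 32 36
f 18 41 37
f 41 17 33
f 37 33 10
f 41 33 37
f 52 51 55
f 52 55 53
f 53 55 56
f 53 56 54
f 55 51 57
f 55 57 56
f 56 57 58
f 56 58 54
f 57 51 59
f 57 59 58
f 58 59 60
f 58 60 54
f 59 51 61
f 59 61 60
f 60 61 62
f 60 62 54
f 61 51 63
f 61 63 62
f 62 63 64
f 62 64 54
f 63 51 65
f 63 65 64
f 64 65 66
f 64 66 54
f 65 51 67
f 65 67 66
f 66 67 68
f 66 68 54
f 67 51 69
f 67 69 68
f 68 69 70
f 68 70 54
f 69 51 71
f 69 71 70
f 70 71 72
f 70 72 54
f 71 51 73
f 71 73 72
f 72 73 74
f 72 74 54
f 73 51 75
f 73 75 74
f 74 75 76
f 74 76 54
f 75 51 52
f 75 52 76
f 76 52 53
f 76 53 54



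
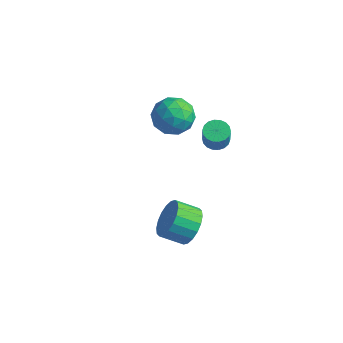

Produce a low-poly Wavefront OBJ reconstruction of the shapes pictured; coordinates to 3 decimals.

v -2.774 2.647 0.832
v -1.896 2.406 1.243
v -2.584 1.474 -0.263
v -1.706 1.233 0.148
v -2.555 1.057 0.644
v -2.672 1.782 1.321
v -1.808 2.098 -0.341
v -1.925 2.823 0.336
v -1.299 2.067 0.518
v -1.761 1.423 1.127
v -2.719 2.457 -0.147
v -3.181 1.813 0.462
v -2.352 2.63 1.134
v -2.128 1.25 -0.154
v -2.627 1.147 0.138
v -2.111 1.005 0.38
v -2.808 2.263 1.18
v -2.292 2.121 1.421
v -2.679 1.328 1.069
v -2.188 1.759 -0.441
v -1.672 1.617 -0.2
v -2.369 2.875 0.6
v -1.853 2.733 0.842
v -1.801 2.552 -0.089
v -1.485 2.288 0.949
v -1.373 1.599 0.305
v -1.433 2.107 0.018
v -1.502 2.533 0.416
v -1.756 1.91 1.307
v -1.644 1.221 0.663
v -2.143 1.117 0.955
v -2.212 1.544 1.353
v -1.405 1.711 0.881
v -2.836 2.659 0.317
v -2.724 1.97 -0.327
v -2.268 2.336 -0.373
v -2.337 2.763 0.025
v -3.107 2.281 0.675
v -2.995 1.592 0.031
v -2.978 1.347 0.564
v -3.047 1.773 0.962
v -3.075 2.169 0.099
v 0.175 1.828 0.523
v 0.732 1.954 0.417
v 0.981 1.657 1.371
v 0.425 1.532 1.477
v 0.639 2.176 0.51
v 0.888 1.879 1.464
v 0.455 2.33 0.606
v 0.704 2.033 1.56
v 0.216 2.384 0.685
v 0.465 2.087 1.639
v -0.032 2.328 0.732
v 0.217 2.031 1.687
v -0.238 2.173 0.738
v 0.011 1.876 1.692
v -0.363 1.95 0.701
v -0.114 1.653 1.656
v -0.381 1.703 0.629
v -0.132 1.406 1.583
v -0.288 1.481 0.536
v -0.039 1.184 1.49
v -0.104 1.327 0.44
v 0.145 1.03 1.394
v 0.135 1.273 0.361
v 0.384 0.976 1.315
v 0.383 1.329 0.313
v 0.632 1.032 1.268
v 0.589 1.484 0.308
v 0.838 1.187 1.262
v 0.714 1.707 0.344
v 0.963 1.41 1.299
v 2.519 -2.602 -0.268
v 3.166 -3.016 0.161
v 2.428 -3.613 0.697
v 1.781 -3.198 0.268
v 3.089 -2.711 0.394
v 2.351 -3.308 0.93
v 2.898 -2.384 0.495
v 2.161 -2.981 1.032
v 2.633 -2.101 0.446
v 1.895 -2.697 0.983
v 2.345 -1.916 0.255
v 1.607 -2.512 0.792
v 2.092 -1.867 -0.039
v 1.354 -2.464 0.497
v 1.923 -1.964 -0.379
v 1.185 -2.56 0.157
v 1.872 -2.187 -0.697
v 1.134 -2.784 -0.161
v 1.949 -2.492 -0.93
v 1.211 -3.089 -0.394
v 2.139 -2.819 -1.032
v 1.402 -3.416 -0.495
v 2.405 -3.103 -0.983
v 1.667 -3.699 -0.446
v 2.693 -3.288 -0.792
v 1.955 -3.884 -0.255
v 2.946 -3.336 -0.497
v 2.208 -3.933 0.039
v 3.115 -3.24 -0.157
v 2.377 -3.836 0.379
f 1 38 17
f 38 12 41
f 17 41 6
f 38 41 17
f 1 17 13
f 17 6 18
f 13 18 2
f 17 18 13
f 1 13 22
f 13 2 23
f 22 23 8
f 13 23 22
f 1 22 34
f 22 8 37
f 34 37 11
f 22 37 34
f 1 34 38
f 34 11 42
f 38 42 12
f 34 42 38
f 2 18 29
f 18 6 32
f 29 32 10
f 18 32 29
f 6 41 19
f 41 12 40
f 19 40 5
f 41 40 19
f 12 42 39
f 42 11 35
f 39 35 3
f 42 35 39
f 11 37 36
f 37 8 24
f 36 24 7
f 37 24 36
f 8 23 28
f 23 2 25
f 28 25 9
f 23 25 28
f 4 30 16
f 30 10 31
f 16 31 5
f 30 31 16
f 4 16 14
f 16 5 15
f 14 15 3
f 16 15 14
f 4 14 21
f 14 3 20
f 21 20 7
f 14 20 21
f 4 21 26
f 21 7 27
f 26 27 9
f 21 27 26
f 4 26 30
f 26 9 33
f 30 33 10
f 26 33 30
f 5 31 19
f 31 10 32
f 19 32 6
f 31 32 19
f 3 15 39
f 15 5 40
f 39 40 12
f 15 40 39
f 7 20 36
f 20 3 35
f 36 35 11
f 20 35 36
f 9 27 28
f 27 7 24
f 28 24 8
f 27 24 28
f 10 33 29
f 33 9 25
f 29 25 2
f 33 25 29
f 44 43 47
f 44 47 45
f 45 47 48
f 45 48 46
f 47 43 49
f 47 49 48
f 48 49 50
f 48 50 46
f 49 43 51
f 49 51 50
f 50 51 52
f 50 52 46
f 51 43 53
f 51 53 52
f 52 53 54
f 52 54 46
f 53 43 55
f 53 55 54
f 54 55 56
f 54 56 46
f 55 43 57
f 55 57 56
f 56 57 58
f 56 58 46
f 57 43 59
f 57 59 58
f 58 59 60
f 58 60 46
f 59 43 61
f 59 61 60
f 60 61 62
f 60 62 46
f 61 43 63
f 61 63 62
f 62 63 64
f 62 64 46
f 63 43 65
f 63 65 64
f 64 65 66
f 64 66 46
f 65 43 67
f 65 67 66
f 66 67 68
f 66 68 46
f 67 43 69
f 67 69 68
f 68 69 70
f 68 70 46
f 69 43 71
f 69 71 70
f 70 71 72
f 70 72 46
f 71 43 44
f 71 44 72
f 72 44 45
f 72 45 46
f 74 73 77
f 74 77 75
f 75 77 78
f 75 78 76
f 77 73 79
f 77 79 78
f 78 79 80
f 78 80 76
f 79 73 81
f 79 81 80
f 80 81 82
f 80 82 76
f 81 73 83
f 81 83 82
f 82 83 84
f 82 84 76
f 83 73 85
f 83 85 84
f 84 85 86
f 84 86 76
f 85 73 87
f 85 87 86
f 86 87 88
f 86 88 76
f 87 73 89
f 87 89 88
f 88 89 90
f 88 90 76
f 89 73 91
f 89 91 90
f 90 91 92
f 90 92 76
f 91 73 93
f 91 93 92
f 92 93 94
f 92 94 76
f 93 73 95
f 93 95 94
f 94 95 96
f 94 96 76
f 95 73 97
f 95 97 96
f 96 97 98
f 96 98 76
f 97 73 99
f 97 99 98
f 98 99 100
f 98 100 76
f 99 73 101
f 99 101 100
f 100 101 102
f 100 102 76
f 101 73 74
f 101 74 102
f 102 74 75
f 102 75 76



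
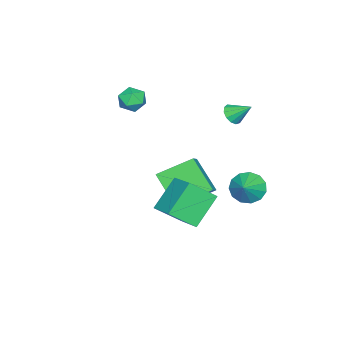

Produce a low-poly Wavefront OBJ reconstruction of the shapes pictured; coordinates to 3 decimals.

v -0.726 2.346 -0.83
v -0.271 1.801 -1.316
v 0.206 2.554 -0.19
v -0.227 2.238 -1.522
v -0.341 2.708 -1.508
v -0.578 3.064 -1.28
v -0.862 3.191 -0.908
v -1.102 3.05 -0.512
v -1.224 2.686 -0.217
v -1.187 2.213 -0.116
v -1.004 1.783 -0.243
v -0.732 1.531 -0.556
v -0.459 1.538 -0.956
v -1.206 -3.036 2.839
v -0.535 -3.234 2.576
v -1.085 -3.826 3.744
v -0.414 -4.024 3.481
v -0.514 -3.347 3.779
v -0.588 -2.858 3.219
v -1.032 -4.202 3.101
v -1.106 -3.713 2.541
v -0.428 -3.954 2.738
v -0.108 -3.426 3.157
v -1.512 -3.634 3.163
v -1.192 -3.106 3.582
v -0.675 -1.071 -3.161
v -1.279 -2.392 -1.83
v -1.701 0.306 -2.259
v -2.304 -1.015 -0.928
v 0.084 -0.865 -2.612
v -0.519 -2.186 -1.281
v -0.941 0.512 -1.71
v -1.545 -0.809 -0.379
v -1.157 1.332 3.423
v -0.629 1.504 3.256
v -1.223 2.208 4.117
v -0.841 1.649 3.053
v -1.154 1.693 2.968
v -1.467 1.622 3.028
v -1.682 1.46 3.212
v -1.731 1.256 3.464
v -1.597 1.077 3.702
v -1.324 0.979 3.852
v -0.997 0.993 3.865
v -0.722 1.114 3.738
v -0.585 1.305 3.511
v 0.73 0.817 -0.636
v 1.408 -0.19 0.311
v 1.671 2.045 -0.005
v 2.349 1.037 0.943
v 2.031 0.483 -1.923
v 2.709 -0.525 -0.975
v 2.972 1.71 -1.291
v 3.65 0.703 -0.344
f 2 1 4
f 2 4 3
f 4 1 5
f 4 5 3
f 5 1 6
f 5 6 3
f 6 1 7
f 6 7 3
f 7 1 8
f 7 8 3
f 8 1 9
f 8 9 3
f 9 1 10
f 9 10 3
f 10 1 11
f 10 11 3
f 11 1 12
f 11 12 3
f 12 1 13
f 12 13 3
f 13 1 2
f 13 2 3
f 14 25 19
f 14 19 15
f 14 15 21
f 14 21 24
f 14 24 25
f 15 19 23
f 19 25 18
f 25 24 16
f 24 21 20
f 21 15 22
f 17 23 18
f 17 18 16
f 17 16 20
f 17 20 22
f 17 22 23
f 18 23 19
f 16 18 25
f 20 16 24
f 22 20 21
f 23 22 15
f 27 29 26
f 30 27 26
f 26 29 28
f 28 30 26
f 27 33 29
f 31 27 30
f 31 33 27
f 29 33 28
f 32 30 28
f 28 33 32
f 32 31 30
f 33 31 32
f 35 34 37
f 35 37 36
f 37 34 38
f 37 38 36
f 38 34 39
f 38 39 36
f 39 34 40
f 39 40 36
f 40 34 41
f 40 41 36
f 41 34 42
f 41 42 36
f 42 34 43
f 42 43 36
f 43 34 44
f 43 44 36
f 44 34 45
f 44 45 36
f 45 34 46
f 45 46 36
f 46 34 35
f 46 35 36
f 48 50 47
f 51 48 47
f 47 50 49
f 49 51 47
f 48 54 50
f 52 48 51
f 52 54 48
f 50 54 49
f 53 51 49
f 49 54 53
f 53 52 51
f 54 52 53



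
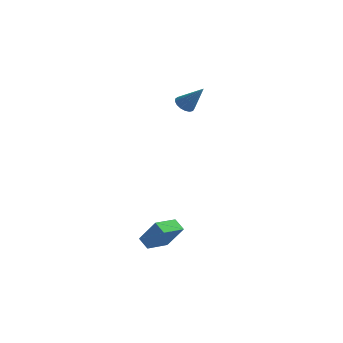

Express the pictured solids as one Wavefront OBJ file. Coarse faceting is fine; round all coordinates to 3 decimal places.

v -2.9 -4.651 -4.401
v -3.496 -4.185 -3.972
v -2.126 -3.295 -4.797
v -2.723 -2.829 -4.368
v -1.937 -4.771 -2.932
v -2.534 -4.305 -2.503
v -1.164 -3.415 -3.328
v -1.76 -2.949 -2.899
v -2.722 3.131 3.126
v -2.196 3.322 2.74
v -1.578 2.949 4.594
v -2.308 3.602 2.862
v -2.515 3.774 3.045
v -2.77 3.799 3.246
v -3.013 3.671 3.42
v -3.19 3.419 3.526
v -3.26 3.101 3.541
v -3.206 2.791 3.461
v -3.041 2.558 3.304
v -2.804 2.456 3.106
v -2.547 2.51 2.913
v -2.331 2.705 2.768
v -2.204 2.998 2.706
f 2 4 1
f 5 2 1
f 1 4 3
f 3 5 1
f 2 8 4
f 6 2 5
f 6 8 2
f 4 8 3
f 7 5 3
f 3 8 7
f 7 6 5
f 8 6 7
f 10 9 12
f 10 12 11
f 12 9 13
f 12 13 11
f 13 9 14
f 13 14 11
f 14 9 15
f 14 15 11
f 15 9 16
f 15 16 11
f 16 9 17
f 16 17 11
f 17 9 18
f 17 18 11
f 18 9 19
f 18 19 11
f 19 9 20
f 19 20 11
f 20 9 21
f 20 21 11
f 21 9 22
f 21 22 11
f 22 9 23
f 22 23 11
f 23 9 10
f 23 10 11



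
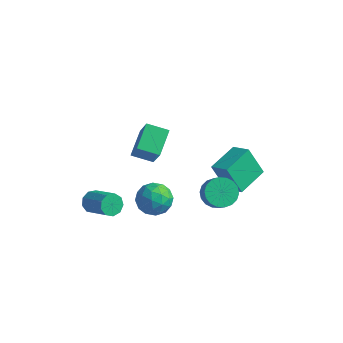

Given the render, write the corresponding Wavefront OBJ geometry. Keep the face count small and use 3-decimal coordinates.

v -0.83 -1.914 -2.36
v -0.22 -2.066 -1.452
v -0.36 -3.534 -2.948
v 0.25 -3.686 -2.04
v -0.851 -3.657 -1.967
v -1.142 -2.656 -1.603
v 0.562 -2.944 -2.797
v 0.271 -1.943 -2.433
v 0.64 -2.703 -1.722
v -0.233 -3.143 -1.209
v -0.347 -2.457 -3.191
v -1.22 -2.897 -2.678
v -0.567 -1.848 -1.854
v -0.013 -3.752 -2.546
v -0.66 -3.735 -2.503
v -0.302 -3.824 -1.969
v -1.108 -2.194 -1.943
v -0.75 -2.284 -1.41
v -1.12 -3.219 -1.712
v 0.17 -3.316 -2.99
v 0.528 -3.406 -2.457
v -0.278 -1.776 -2.431
v 0.08 -1.865 -1.897
v 0.54 -2.381 -2.688
v 0.297 -2.312 -1.479
v 0.574 -3.264 -1.825
v 0.757 -2.828 -2.27
v 0.586 -2.24 -2.056
v -0.216 -2.571 -1.178
v 0.061 -3.523 -1.524
v -0.586 -3.505 -1.481
v -0.757 -2.917 -1.267
v 0.29 -2.945 -1.337
v -0.641 -2.077 -2.876
v -0.364 -3.029 -3.222
v 0.177 -2.683 -3.133
v 0.006 -2.095 -2.919
v -1.154 -2.336 -2.575
v -0.877 -3.288 -2.921
v -1.166 -3.36 -2.344
v -1.337 -2.772 -2.13
v -0.87 -2.655 -3.063
v -1.969 -2.037 0.781
v -2.386 -0.558 1.619
v -2.91 -1.357 -0.885
v -3.326 0.121 -0.046
v -0.834 -1.481 0.366
v -1.25 -0.003 1.205
v -1.774 -0.802 -1.299
v -2.191 0.677 -0.461
v 0.949 2.448 -4.872
v 0.073 2.18 -3.082
v 1.111 4.436 -4.494
v 0.235 4.168 -2.705
v 2.105 2.252 -4.335
v 1.229 1.984 -2.546
v 2.267 4.24 -3.958
v 1.391 3.972 -2.168
v -3.784 -3.716 -3.697
v -3.386 -3.523 -4.29
v -1.777 -3.911 -3.336
v -2.176 -4.104 -2.743
v -3.464 -3.12 -3.995
v -1.855 -3.507 -3.041
v -3.692 -2.995 -3.56
v -2.083 -3.382 -2.607
v -3.963 -3.208 -3.19
v -2.354 -3.595 -2.236
v -4.15 -3.659 -3.056
v -2.542 -4.046 -2.102
v -4.167 -4.136 -3.223
v -2.558 -4.524 -2.269
v -4.004 -4.418 -3.611
v -2.396 -4.805 -2.657
v -3.739 -4.371 -4.039
v -2.13 -4.758 -3.086
v -3.495 -4.018 -4.308
v -1.886 -4.405 -3.354
v 1.397 0.781 -3.62
v 1.92 0.307 -4.3
v 2.525 -0.116 -3.54
v 2.003 0.359 -2.86
v 2.133 0.685 -4.26
v 2.739 0.263 -3.5
v 2.201 1.083 -4.093
v 2.807 0.66 -3.333
v 2.109 1.42 -3.833
v 2.715 0.997 -3.072
v 1.877 1.631 -3.53
v 2.483 1.208 -2.77
v 1.549 1.674 -3.245
v 2.155 1.251 -2.485
v 1.192 1.54 -3.035
v 1.797 1.117 -2.274
v 0.875 1.256 -2.94
v 1.48 0.833 -2.18
v 0.661 0.877 -2.98
v 1.267 0.455 -2.22
v 0.593 0.48 -3.147
v 1.199 0.057 -2.387
v 0.685 0.143 -3.408
v 1.291 -0.28 -2.647
v 0.917 -0.068 -3.71
v 1.523 -0.491 -2.95
v 1.245 -0.111 -3.995
v 1.851 -0.534 -3.235
v 1.603 0.023 -4.206
v 2.208 -0.4 -3.445
f 1 38 17
f 38 12 41
f 17 41 6
f 38 41 17
f 1 17 13
f 17 6 18
f 13 18 2
f 17 18 13
f 1 13 22
f 13 2 23
f 22 23 8
f 13 23 22
f 1 22 34
f 22 8 37
f 34 37 11
f 22 37 34
f 1 34 38
f 34 11 42
f 38 42 12
f 34 42 38
f 2 18 29
f 18 6 32
f 29 32 10
f 18 32 29
f 6 41 19
f 41 12 40
f 19 40 5
f 41 40 19
f 12 42 39
f 42 11 35
f 39 35 3
f 42 35 39
f 11 37 36
f 37 8 24
f 36 24 7
f 37 24 36
f 8 23 28
f 23 2 25
f 28 25 9
f 23 25 28
f 4 30 16
f 30 10 31
f 16 31 5
f 30 31 16
f 4 16 14
f 16 5 15
f 14 15 3
f 16 15 14
f 4 14 21
f 14 3 20
f 21 20 7
f 14 20 21
f 4 21 26
f 21 7 27
f 26 27 9
f 21 27 26
f 4 26 30
f 26 9 33
f 30 33 10
f 26 33 30
f 5 31 19
f 31 10 32
f 19 32 6
f 31 32 19
f 3 15 39
f 15 5 40
f 39 40 12
f 15 40 39
f 7 20 36
f 20 3 35
f 36 35 11
f 20 35 36
f 9 27 28
f 27 7 24
f 28 24 8
f 27 24 28
f 10 33 29
f 33 9 25
f 29 25 2
f 33 25 29
f 44 46 43
f 47 44 43
f 43 46 45
f 45 47 43
f 44 50 46
f 48 44 47
f 48 50 44
f 46 50 45
f 49 47 45
f 45 50 49
f 49 48 47
f 50 48 49
f 52 54 51
f 55 52 51
f 51 54 53
f 53 55 51
f 52 58 54
f 56 52 55
f 56 58 52
f 54 58 53
f 57 55 53
f 53 58 57
f 57 56 55
f 58 56 57
f 60 59 63
f 60 63 61
f 61 63 64
f 61 64 62
f 63 59 65
f 63 65 64
f 64 65 66
f 64 66 62
f 65 59 67
f 65 67 66
f 66 67 68
f 66 68 62
f 67 59 69
f 67 69 68
f 68 69 70
f 68 70 62
f 69 59 71
f 69 71 70
f 70 71 72
f 70 72 62
f 71 59 73
f 71 73 72
f 72 73 74
f 72 74 62
f 73 59 75
f 73 75 74
f 74 75 76
f 74 76 62
f 75 59 77
f 75 77 76
f 76 77 78
f 76 78 62
f 77 59 60
f 77 60 78
f 78 60 61
f 78 61 62
f 80 79 83
f 80 83 81
f 81 83 84
f 81 84 82
f 83 79 85
f 83 85 84
f 84 85 86
f 84 86 82
f 85 79 87
f 85 87 86
f 86 87 88
f 86 88 82
f 87 79 89
f 87 89 88
f 88 89 90
f 88 90 82
f 89 79 91
f 89 91 90
f 90 91 92
f 90 92 82
f 91 79 93
f 91 93 92
f 92 93 94
f 92 94 82
f 93 79 95
f 93 95 94
f 94 95 96
f 94 96 82
f 95 79 97
f 95 97 96
f 96 97 98
f 96 98 82
f 97 79 99
f 97 99 98
f 98 99 100
f 98 100 82
f 99 79 101
f 99 101 100
f 100 101 102
f 100 102 82
f 101 79 103
f 101 103 102
f 102 103 104
f 102 104 82
f 103 79 105
f 103 105 104
f 104 105 106
f 104 106 82
f 105 79 107
f 105 107 106
f 106 107 108
f 106 108 82
f 107 79 80
f 107 80 108
f 108 80 81
f 108 81 82



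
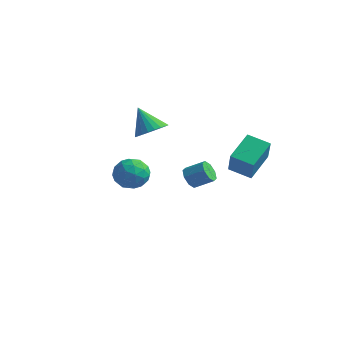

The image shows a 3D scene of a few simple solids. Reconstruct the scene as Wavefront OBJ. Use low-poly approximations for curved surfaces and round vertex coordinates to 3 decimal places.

v 2.272 -2.041 0.492
v 2.485 -1.776 -0.038
v 3.32 -1.375 0.497
v 3.108 -1.639 1.028
v 2.189 -1.485 0.207
v 3.024 -1.084 0.742
v 1.941 -1.52 0.619
v 2.776 -1.119 1.155
v 1.888 -1.86 0.957
v 2.723 -1.459 1.493
v 2.06 -2.305 1.023
v 2.895 -1.904 1.558
v 2.356 -2.596 0.778
v 3.191 -2.195 1.313
v 2.604 -2.561 0.365
v 3.439 -2.16 0.901
v 2.657 -2.221 0.027
v 3.492 -1.82 0.563
v 2.647 2.443 -1.194
v 1.482 2.162 -0.804
v 2.569 3.972 -0.326
v 1.404 3.691 0.065
v 3.276 1.709 0.155
v 2.111 1.428 0.546
v 3.198 3.238 1.024
v 2.033 2.957 1.414
v -3.231 1.318 -1.399
v -2.742 0.916 -2.198
v -4.638 1.324 -2.262
v -4.149 0.922 -3.061
v -4.297 0.363 -2.221
v -3.428 0.36 -1.687
v -3.952 1.88 -2.773
v -3.083 1.877 -2.239
v -3.188 1.263 -3.047
v -3.401 0.326 -2.706
v -3.979 1.914 -1.754
v -4.192 0.977 -1.413
v -2.863 1.117 -1.723
v -4.517 1.123 -2.737
v -4.604 0.795 -2.243
v -4.316 0.559 -2.713
v -3.266 0.79 -1.422
v -2.979 0.554 -1.892
v -3.893 0.229 -1.906
v -4.401 1.686 -2.568
v -4.114 1.45 -3.038
v -3.064 1.681 -1.747
v -2.776 1.445 -2.217
v -3.487 2.011 -2.554
v -2.838 1.084 -2.692
v -3.664 1.088 -3.199
v -3.549 1.651 -3.029
v -3.038 1.649 -2.716
v -2.963 0.534 -2.491
v -3.79 0.537 -2.999
v -3.877 0.209 -2.505
v -3.366 0.207 -2.191
v -3.225 0.738 -2.99
v -3.59 1.703 -1.461
v -4.417 1.706 -1.969
v -4.014 2.033 -2.269
v -3.503 2.031 -1.955
v -3.716 1.152 -1.261
v -4.542 1.156 -1.768
v -4.342 0.591 -1.744
v -3.831 0.589 -1.431
v -4.155 1.502 -1.47
v -3.241 2.215 0.483
v -2.482 2.371 0.998
v -4.179 2.305 1.837
v -2.579 2.71 0.909
v -2.775 2.973 0.755
v -3.043 3.12 0.559
v -3.341 3.13 0.352
v -3.624 3 0.165
v -3.848 2.751 0.026
v -3.98 2.42 -0.043
v -3.999 2.058 -0.032
v -3.903 1.719 0.057
v -3.706 1.456 0.211
v -3.438 1.309 0.407
v -3.14 1.299 0.614
v -2.858 1.429 0.801
v -2.634 1.678 0.94
v -2.502 2.009 1.009
f 2 1 5
f 2 5 3
f 3 5 6
f 3 6 4
f 5 1 7
f 5 7 6
f 6 7 8
f 6 8 4
f 7 1 9
f 7 9 8
f 8 9 10
f 8 10 4
f 9 1 11
f 9 11 10
f 10 11 12
f 10 12 4
f 11 1 13
f 11 13 12
f 12 13 14
f 12 14 4
f 13 1 15
f 13 15 14
f 14 15 16
f 14 16 4
f 15 1 17
f 15 17 16
f 16 17 18
f 16 18 4
f 17 1 2
f 17 2 18
f 18 2 3
f 18 3 4
f 20 22 19
f 23 20 19
f 19 22 21
f 21 23 19
f 20 26 22
f 24 20 23
f 24 26 20
f 22 26 21
f 25 23 21
f 21 26 25
f 25 24 23
f 26 24 25
f 27 64 43
f 64 38 67
f 43 67 32
f 64 67 43
f 27 43 39
f 43 32 44
f 39 44 28
f 43 44 39
f 27 39 48
f 39 28 49
f 48 49 34
f 39 49 48
f 27 48 60
f 48 34 63
f 60 63 37
f 48 63 60
f 27 60 64
f 60 37 68
f 64 68 38
f 60 68 64
f 28 44 55
f 44 32 58
f 55 58 36
f 44 58 55
f 32 67 45
f 67 38 66
f 45 66 31
f 67 66 45
f 38 68 65
f 68 37 61
f 65 61 29
f 68 61 65
f 37 63 62
f 63 34 50
f 62 50 33
f 63 50 62
f 34 49 54
f 49 28 51
f 54 51 35
f 49 51 54
f 30 56 42
f 56 36 57
f 42 57 31
f 56 57 42
f 30 42 40
f 42 31 41
f 40 41 29
f 42 41 40
f 30 40 47
f 40 29 46
f 47 46 33
f 40 46 47
f 30 47 52
f 47 33 53
f 52 53 35
f 47 53 52
f 30 52 56
f 52 35 59
f 56 59 36
f 52 59 56
f 31 57 45
f 57 36 58
f 45 58 32
f 57 58 45
f 29 41 65
f 41 31 66
f 65 66 38
f 41 66 65
f 33 46 62
f 46 29 61
f 62 61 37
f 46 61 62
f 35 53 54
f 53 33 50
f 54 50 34
f 53 50 54
f 36 59 55
f 59 35 51
f 55 51 28
f 59 51 55
f 70 69 72
f 70 72 71
f 72 69 73
f 72 73 71
f 73 69 74
f 73 74 71
f 74 69 75
f 74 75 71
f 75 69 76
f 75 76 71
f 76 69 77
f 76 77 71
f 77 69 78
f 77 78 71
f 78 69 79
f 78 79 71
f 79 69 80
f 79 80 71
f 80 69 81
f 80 81 71
f 81 69 82
f 81 82 71
f 82 69 83
f 82 83 71
f 83 69 84
f 83 84 71
f 84 69 85
f 84 85 71
f 85 69 86
f 85 86 71
f 86 69 70
f 86 70 71



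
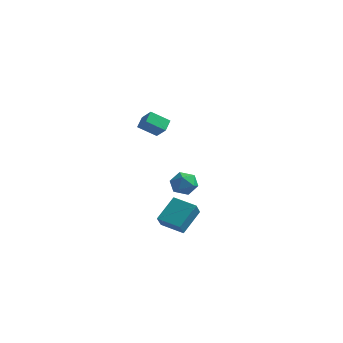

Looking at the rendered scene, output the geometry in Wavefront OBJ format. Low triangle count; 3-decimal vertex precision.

v 3.002 -2.543 -4.699
v 3.25 -3.314 -3.883
v 3.216 -1.16 -3.458
v 3.465 -1.932 -2.642
v 4.475 -2.448 -5.058
v 4.724 -3.22 -4.242
v 4.69 -1.066 -3.817
v 4.938 -1.837 -3.001
v 2.459 -4.071 3.298
v 2.292 -3.349 3.792
v 3.299 -3.386 2.581
v 3.132 -2.664 3.074
v 3.228 -4.336 3.946
v 3.061 -3.614 4.439
v 4.068 -3.651 3.228
v 3.901 -2.929 3.722
v 2.039 0.32 -2.393
v 2.707 0.917 -2.165
v 3.053 -0.777 -2.495
v 3.721 -0.18 -2.267
v 3.091 -0.431 -1.638
v 2.464 0.247 -1.575
v 3.296 -0.107 -3.085
v 2.669 0.571 -3.022
v 3.484 0.653 -2.593
v 3.358 0.453 -1.698
v 2.402 -0.313 -2.962
v 2.276 -0.513 -2.067
f 2 4 1
f 5 2 1
f 1 4 3
f 3 5 1
f 2 8 4
f 6 2 5
f 6 8 2
f 4 8 3
f 7 5 3
f 3 8 7
f 7 6 5
f 8 6 7
f 10 12 9
f 13 10 9
f 9 12 11
f 11 13 9
f 10 16 12
f 14 10 13
f 14 16 10
f 12 16 11
f 15 13 11
f 11 16 15
f 15 14 13
f 16 14 15
f 17 28 22
f 17 22 18
f 17 18 24
f 17 24 27
f 17 27 28
f 18 22 26
f 22 28 21
f 28 27 19
f 27 24 23
f 24 18 25
f 20 26 21
f 20 21 19
f 20 19 23
f 20 23 25
f 20 25 26
f 21 26 22
f 19 21 28
f 23 19 27
f 25 23 24
f 26 25 18



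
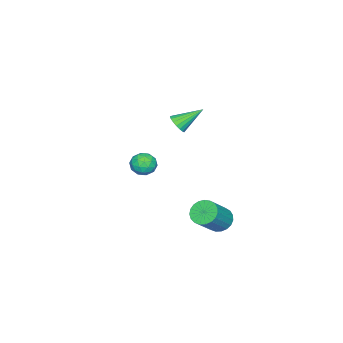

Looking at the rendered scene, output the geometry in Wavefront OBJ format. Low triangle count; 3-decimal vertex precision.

v -1.035 1.515 3.205
v -0.545 1.911 3.224
v -1.905 2.545 4.155
v -0.687 1.998 2.999
v -0.899 1.99 2.814
v -1.137 1.887 2.707
v -1.355 1.711 2.699
v -1.509 1.496 2.791
v -1.57 1.284 2.965
v -1.525 1.119 3.186
v -1.382 1.031 3.411
v -1.171 1.039 3.596
v -0.933 1.142 3.703
v -0.715 1.318 3.711
v -0.561 1.533 3.619
v -0.5 1.745 3.445
v -1.919 3.543 -3.988
v -1.539 4.196 -4.28
v -0.16 3.99 -2.944
v -0.541 3.337 -2.652
v -1.743 4.331 -4.049
v -0.364 4.125 -2.713
v -1.977 4.33 -3.807
v -0.599 4.125 -2.471
v -2.201 4.193 -3.596
v -0.823 3.988 -2.261
v -2.377 3.944 -3.453
v -0.999 3.738 -2.118
v -2.473 3.625 -3.403
v -1.095 3.419 -2.068
v -2.474 3.292 -3.454
v -1.096 3.086 -2.118
v -2.379 3.003 -3.597
v -1 2.797 -2.261
v -2.204 2.806 -3.807
v -0.826 2.601 -2.472
v -1.98 2.737 -4.049
v -0.602 2.532 -2.714
v -1.745 2.808 -4.28
v -0.367 2.602 -2.945
v -1.541 3.005 -4.461
v -0.163 2.8 -3.126
v -1.402 3.296 -4.56
v -0.023 3.09 -3.224
v -1.352 3.629 -4.56
v 0.026 3.423 -3.224
v -1.4 3.947 -4.461
v -0.022 3.741 -3.125
v -1.278 -0.587 -0.457
v -0.98 -0.971 -1.078
v -2.46 -0.849 -0.862
v -2.162 -1.233 -1.483
v -2.081 -1.533 -0.758
v -1.35 -1.371 -0.508
v -2.09 -0.449 -1.432
v -1.359 -0.287 -1.182
v -1.482 -0.886 -1.681
v -1.476 -1.555 -1.264
v -1.964 -0.265 -0.676
v -1.958 -0.934 -0.259
v -1.026 -0.756 -0.732
v -2.414 -1.064 -1.208
v -2.367 -1.24 -0.782
v -2.192 -1.466 -1.147
v -1.243 -0.991 -0.397
v -1.068 -1.217 -0.762
v -1.715 -1.547 -0.574
v -2.372 -0.603 -1.178
v -2.197 -0.829 -1.543
v -1.248 -0.354 -0.793
v -1.073 -0.58 -1.158
v -1.725 -0.273 -1.366
v -1.145 -0.932 -1.451
v -1.84 -1.085 -1.689
v -1.797 -0.625 -1.659
v -1.368 -0.53 -1.512
v -1.142 -1.325 -1.207
v -1.836 -1.479 -1.445
v -1.789 -1.655 -1.018
v -1.36 -1.56 -0.871
v -1.437 -1.275 -1.561
v -1.604 -0.341 -0.495
v -2.298 -0.495 -0.733
v -2.08 -0.26 -1.069
v -1.651 -0.165 -0.922
v -1.6 -0.735 -0.251
v -2.295 -0.888 -0.489
v -2.072 -1.29 -0.428
v -1.643 -1.195 -0.281
v -2.003 -0.545 -0.379
f 2 1 4
f 2 4 3
f 4 1 5
f 4 5 3
f 5 1 6
f 5 6 3
f 6 1 7
f 6 7 3
f 7 1 8
f 7 8 3
f 8 1 9
f 8 9 3
f 9 1 10
f 9 10 3
f 10 1 11
f 10 11 3
f 11 1 12
f 11 12 3
f 12 1 13
f 12 13 3
f 13 1 14
f 13 14 3
f 14 1 15
f 14 15 3
f 15 1 16
f 15 16 3
f 16 1 2
f 16 2 3
f 18 17 21
f 18 21 19
f 19 21 22
f 19 22 20
f 21 17 23
f 21 23 22
f 22 23 24
f 22 24 20
f 23 17 25
f 23 25 24
f 24 25 26
f 24 26 20
f 25 17 27
f 25 27 26
f 26 27 28
f 26 28 20
f 27 17 29
f 27 29 28
f 28 29 30
f 28 30 20
f 29 17 31
f 29 31 30
f 30 31 32
f 30 32 20
f 31 17 33
f 31 33 32
f 32 33 34
f 32 34 20
f 33 17 35
f 33 35 34
f 34 35 36
f 34 36 20
f 35 17 37
f 35 37 36
f 36 37 38
f 36 38 20
f 37 17 39
f 37 39 38
f 38 39 40
f 38 40 20
f 39 17 41
f 39 41 40
f 40 41 42
f 40 42 20
f 41 17 43
f 41 43 42
f 42 43 44
f 42 44 20
f 43 17 45
f 43 45 44
f 44 45 46
f 44 46 20
f 45 17 47
f 45 47 46
f 46 47 48
f 46 48 20
f 47 17 18
f 47 18 48
f 48 18 19
f 48 19 20
f 49 86 65
f 86 60 89
f 65 89 54
f 86 89 65
f 49 65 61
f 65 54 66
f 61 66 50
f 65 66 61
f 49 61 70
f 61 50 71
f 70 71 56
f 61 71 70
f 49 70 82
f 70 56 85
f 82 85 59
f 70 85 82
f 49 82 86
f 82 59 90
f 86 90 60
f 82 90 86
f 50 66 77
f 66 54 80
f 77 80 58
f 66 80 77
f 54 89 67
f 89 60 88
f 67 88 53
f 89 88 67
f 60 90 87
f 90 59 83
f 87 83 51
f 90 83 87
f 59 85 84
f 85 56 72
f 84 72 55
f 85 72 84
f 56 71 76
f 71 50 73
f 76 73 57
f 71 73 76
f 52 78 64
f 78 58 79
f 64 79 53
f 78 79 64
f 52 64 62
f 64 53 63
f 62 63 51
f 64 63 62
f 52 62 69
f 62 51 68
f 69 68 55
f 62 68 69
f 52 69 74
f 69 55 75
f 74 75 57
f 69 75 74
f 52 74 78
f 74 57 81
f 78 81 58
f 74 81 78
f 53 79 67
f 79 58 80
f 67 80 54
f 79 80 67
f 51 63 87
f 63 53 88
f 87 88 60
f 63 88 87
f 55 68 84
f 68 51 83
f 84 83 59
f 68 83 84
f 57 75 76
f 75 55 72
f 76 72 56
f 75 72 76
f 58 81 77
f 81 57 73
f 77 73 50
f 81 73 77



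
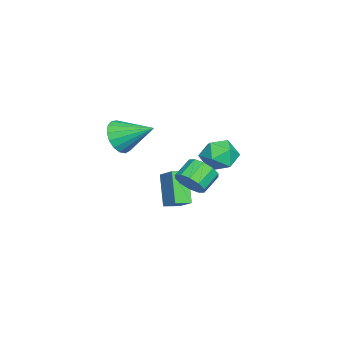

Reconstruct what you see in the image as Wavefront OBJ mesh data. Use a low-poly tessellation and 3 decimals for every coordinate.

v -2.829 -1.077 -2.857
v -2.078 -0.295 -2.121
v -3.385 -0.348 -3.064
v -2.634 0.434 -2.328
v -1.666 -0.654 -4.492
v -0.915 0.128 -3.756
v -2.222 0.075 -4.699
v -1.471 0.857 -3.963
v -3.132 2.37 -0.116
v -2.071 2.699 -0.213
v -2.969 1.401 -1.627
v -1.908 1.73 -1.724
v -2.204 1.038 -0.902
v -2.305 1.638 0.032
v -2.735 2.462 -1.872
v -2.836 3.062 -0.938
v -1.826 2.756 -1.298
v -1.498 1.876 -0.698
v -3.542 2.224 -1.142
v -3.214 1.344 -0.542
v 2.187 1.5 -0.507
v 2.753 2.06 -0.132
v 1.839 2.56 0.502
v 1.273 2 0.127
v 2.564 2.291 -0.587
v 1.65 2.791 0.047
v 2.232 2.22 -1.011
v 1.317 2.72 -0.377
v 1.882 1.874 -1.243
v 0.967 2.374 -0.609
v 1.649 1.385 -1.193
v 0.734 1.885 -0.559
v 1.621 0.94 -0.882
v 0.707 1.44 -0.248
v 1.81 0.709 -0.427
v 0.896 1.209 0.207
v 2.143 0.78 -0.003
v 1.228 1.28 0.631
v 2.493 1.126 0.229
v 1.578 1.626 0.863
v 2.726 1.615 0.179
v 1.811 2.115 0.813
v 2.727 -1.789 2.621
v 3.02 -2.29 3.471
v 3.033 -0.051 3.539
v 3.439 -2.231 3.219
v 3.695 -2.071 2.83
v 3.73 -1.845 2.393
v 3.534 -1.608 2.008
v 3.154 -1.411 1.763
v 2.676 -1.302 1.715
v 2.209 -1.304 1.874
v 1.861 -1.417 2.205
v 1.712 -1.615 2.63
v 1.795 -1.854 3.054
v 2.091 -2.077 3.378
v 2.533 -2.235 3.529
f 2 4 1
f 5 2 1
f 1 4 3
f 3 5 1
f 2 8 4
f 6 2 5
f 6 8 2
f 4 8 3
f 7 5 3
f 3 8 7
f 7 6 5
f 8 6 7
f 9 20 14
f 9 14 10
f 9 10 16
f 9 16 19
f 9 19 20
f 10 14 18
f 14 20 13
f 20 19 11
f 19 16 15
f 16 10 17
f 12 18 13
f 12 13 11
f 12 11 15
f 12 15 17
f 12 17 18
f 13 18 14
f 11 13 20
f 15 11 19
f 17 15 16
f 18 17 10
f 22 21 25
f 22 25 23
f 23 25 26
f 23 26 24
f 25 21 27
f 25 27 26
f 26 27 28
f 26 28 24
f 27 21 29
f 27 29 28
f 28 29 30
f 28 30 24
f 29 21 31
f 29 31 30
f 30 31 32
f 30 32 24
f 31 21 33
f 31 33 32
f 32 33 34
f 32 34 24
f 33 21 35
f 33 35 34
f 34 35 36
f 34 36 24
f 35 21 37
f 35 37 36
f 36 37 38
f 36 38 24
f 37 21 39
f 37 39 38
f 38 39 40
f 38 40 24
f 39 21 41
f 39 41 40
f 40 41 42
f 40 42 24
f 41 21 22
f 41 22 42
f 42 22 23
f 42 23 24
f 44 43 46
f 44 46 45
f 46 43 47
f 46 47 45
f 47 43 48
f 47 48 45
f 48 43 49
f 48 49 45
f 49 43 50
f 49 50 45
f 50 43 51
f 50 51 45
f 51 43 52
f 51 52 45
f 52 43 53
f 52 53 45
f 53 43 54
f 53 54 45
f 54 43 55
f 54 55 45
f 55 43 56
f 55 56 45
f 56 43 57
f 56 57 45
f 57 43 44
f 57 44 45



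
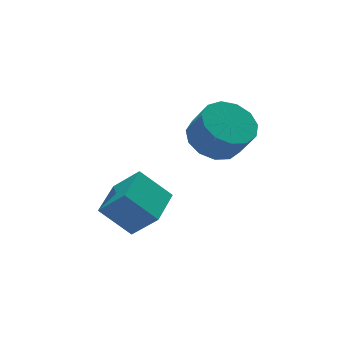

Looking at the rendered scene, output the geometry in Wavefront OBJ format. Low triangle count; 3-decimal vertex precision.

v 3.167 2.5 1.89
v 3.891 3.23 2.188
v 4.116 2.55 3.308
v 3.393 1.82 3.01
v 3.361 3.416 2.407
v 3.586 2.736 3.528
v 2.77 3.312 2.462
v 2.995 2.632 3.583
v 2.305 2.949 2.336
v 2.53 2.269 3.456
v 2.114 2.444 2.068
v 2.339 1.764 3.188
v 2.257 1.957 1.743
v 2.482 1.277 2.864
v 2.689 1.642 1.465
v 2.915 0.962 2.585
v 3.274 1.6 1.322
v 3.499 0.919 2.442
v 3.824 1.843 1.359
v 4.049 1.163 2.479
v 4.166 2.295 1.564
v 4.391 1.615 2.685
v 4.191 2.812 1.873
v 4.416 2.132 2.994
v -0.46 1.857 -1.399
v -1.329 2.619 -0.335
v 0.703 2.925 -1.213
v -0.165 3.686 -0.149
v 0.125 1.034 -0.331
v -0.743 1.795 0.733
v 1.289 2.101 -0.145
v 0.42 2.863 0.919
f 2 1 5
f 2 5 3
f 3 5 6
f 3 6 4
f 5 1 7
f 5 7 6
f 6 7 8
f 6 8 4
f 7 1 9
f 7 9 8
f 8 9 10
f 8 10 4
f 9 1 11
f 9 11 10
f 10 11 12
f 10 12 4
f 11 1 13
f 11 13 12
f 12 13 14
f 12 14 4
f 13 1 15
f 13 15 14
f 14 15 16
f 14 16 4
f 15 1 17
f 15 17 16
f 16 17 18
f 16 18 4
f 17 1 19
f 17 19 18
f 18 19 20
f 18 20 4
f 19 1 21
f 19 21 20
f 20 21 22
f 20 22 4
f 21 1 23
f 21 23 22
f 22 23 24
f 22 24 4
f 23 1 2
f 23 2 24
f 24 2 3
f 24 3 4
f 26 28 25
f 29 26 25
f 25 28 27
f 27 29 25
f 26 32 28
f 30 26 29
f 30 32 26
f 28 32 27
f 31 29 27
f 27 32 31
f 31 30 29
f 32 30 31

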